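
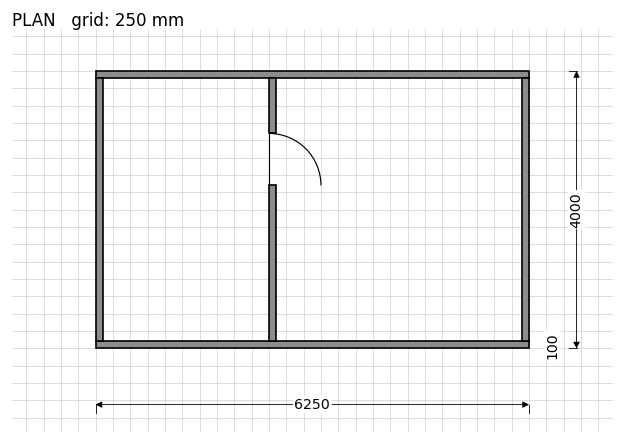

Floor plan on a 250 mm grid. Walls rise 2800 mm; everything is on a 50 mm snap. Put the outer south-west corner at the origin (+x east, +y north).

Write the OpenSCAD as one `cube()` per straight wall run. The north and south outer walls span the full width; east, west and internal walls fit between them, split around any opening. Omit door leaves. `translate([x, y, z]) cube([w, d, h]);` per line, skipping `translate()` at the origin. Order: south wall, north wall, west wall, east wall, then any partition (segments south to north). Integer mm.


cube([6250, 100, 2800]);
translate([0, 3900, 0]) cube([6250, 100, 2800]);
translate([0, 100, 0]) cube([100, 3800, 2800]);
translate([6150, 100, 0]) cube([100, 3800, 2800]);
translate([2500, 100, 0]) cube([100, 2250, 2800]);
translate([2500, 3100, 0]) cube([100, 800, 2800]);


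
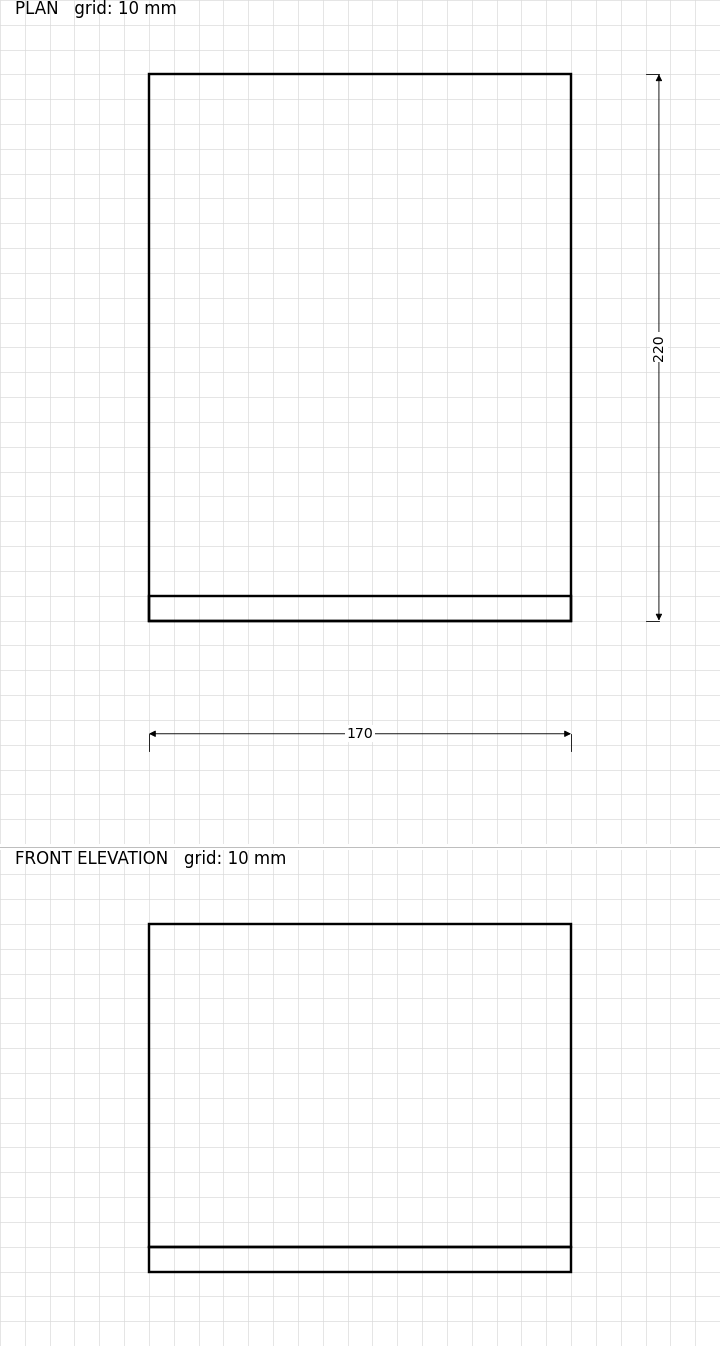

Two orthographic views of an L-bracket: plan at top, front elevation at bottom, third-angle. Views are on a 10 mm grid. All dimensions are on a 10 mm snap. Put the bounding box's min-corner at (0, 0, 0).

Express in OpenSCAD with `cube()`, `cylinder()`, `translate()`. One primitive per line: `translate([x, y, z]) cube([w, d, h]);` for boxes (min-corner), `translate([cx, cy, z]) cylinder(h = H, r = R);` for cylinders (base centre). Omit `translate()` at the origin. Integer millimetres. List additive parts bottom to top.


cube([170, 220, 10]);
translate([0, 0, 10]) cube([170, 10, 130]);


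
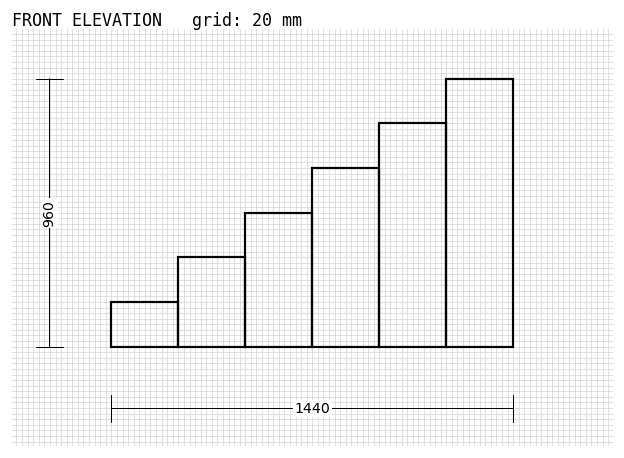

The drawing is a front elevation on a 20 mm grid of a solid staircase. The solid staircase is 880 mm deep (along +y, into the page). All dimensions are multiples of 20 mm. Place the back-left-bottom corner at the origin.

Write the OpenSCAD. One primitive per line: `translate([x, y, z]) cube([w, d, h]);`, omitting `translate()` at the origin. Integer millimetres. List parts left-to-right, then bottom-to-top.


cube([240, 880, 160]);
translate([240, 0, 0]) cube([240, 880, 320]);
translate([480, 0, 0]) cube([240, 880, 480]);
translate([720, 0, 0]) cube([240, 880, 640]);
translate([960, 0, 0]) cube([240, 880, 800]);
translate([1200, 0, 0]) cube([240, 880, 960]);


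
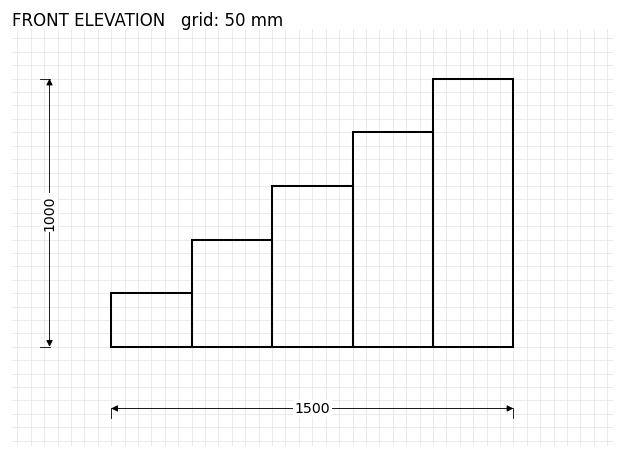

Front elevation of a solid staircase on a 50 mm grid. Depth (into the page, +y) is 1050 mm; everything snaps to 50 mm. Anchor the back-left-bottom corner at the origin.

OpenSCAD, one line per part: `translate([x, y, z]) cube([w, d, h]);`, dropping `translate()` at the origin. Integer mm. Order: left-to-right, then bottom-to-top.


cube([300, 1050, 200]);
translate([300, 0, 0]) cube([300, 1050, 400]);
translate([600, 0, 0]) cube([300, 1050, 600]);
translate([900, 0, 0]) cube([300, 1050, 800]);
translate([1200, 0, 0]) cube([300, 1050, 1000]);


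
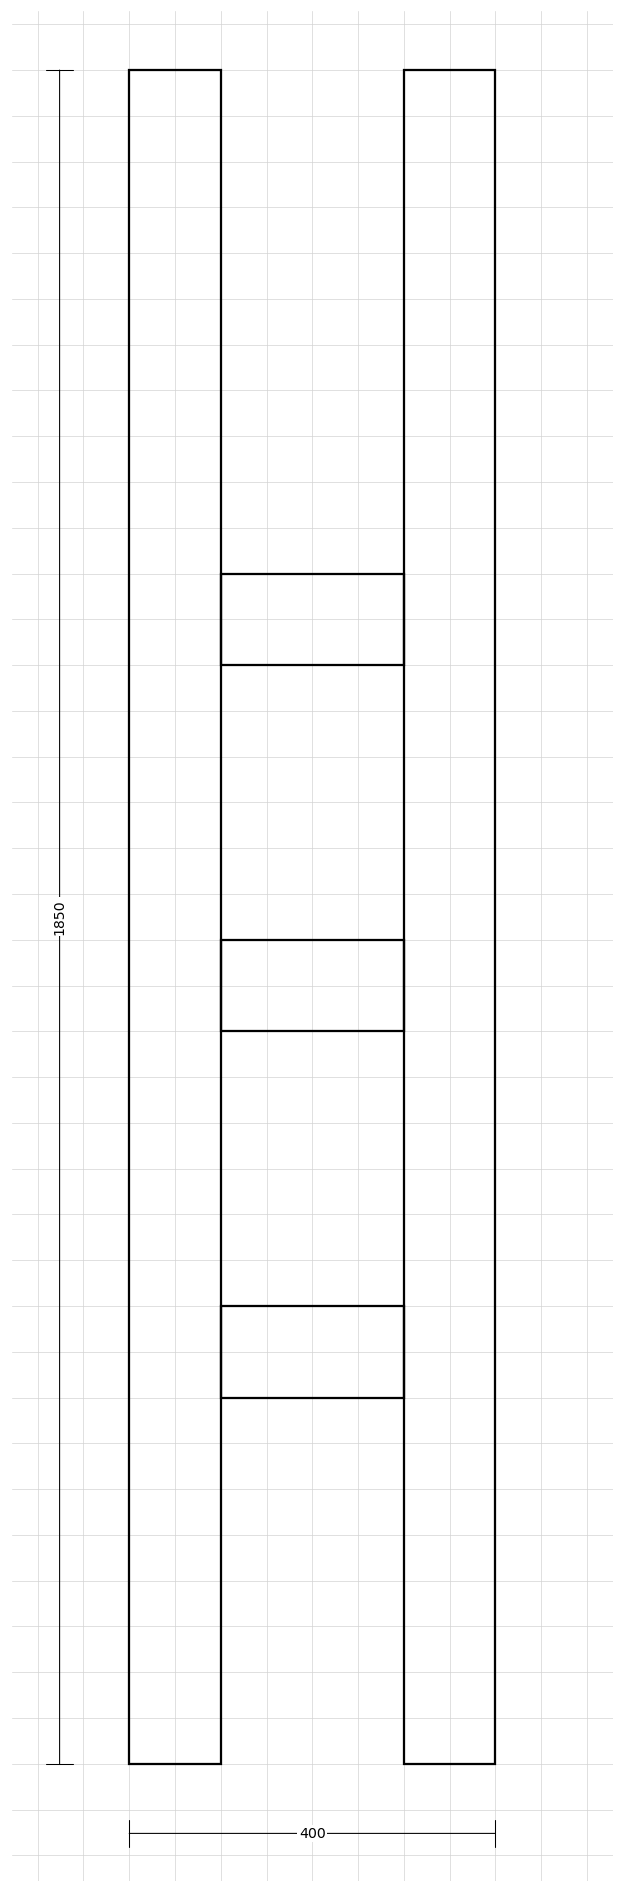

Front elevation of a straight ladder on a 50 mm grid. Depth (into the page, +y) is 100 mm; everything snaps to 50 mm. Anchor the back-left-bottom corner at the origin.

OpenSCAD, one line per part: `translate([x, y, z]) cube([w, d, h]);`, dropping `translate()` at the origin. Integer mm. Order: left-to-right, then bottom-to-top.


cube([100, 100, 1850]);
translate([100, 0, 400]) cube([200, 100, 100]);
translate([100, 0, 800]) cube([200, 100, 100]);
translate([100, 0, 1200]) cube([200, 100, 100]);
translate([300, 0, 0]) cube([100, 100, 1850]);


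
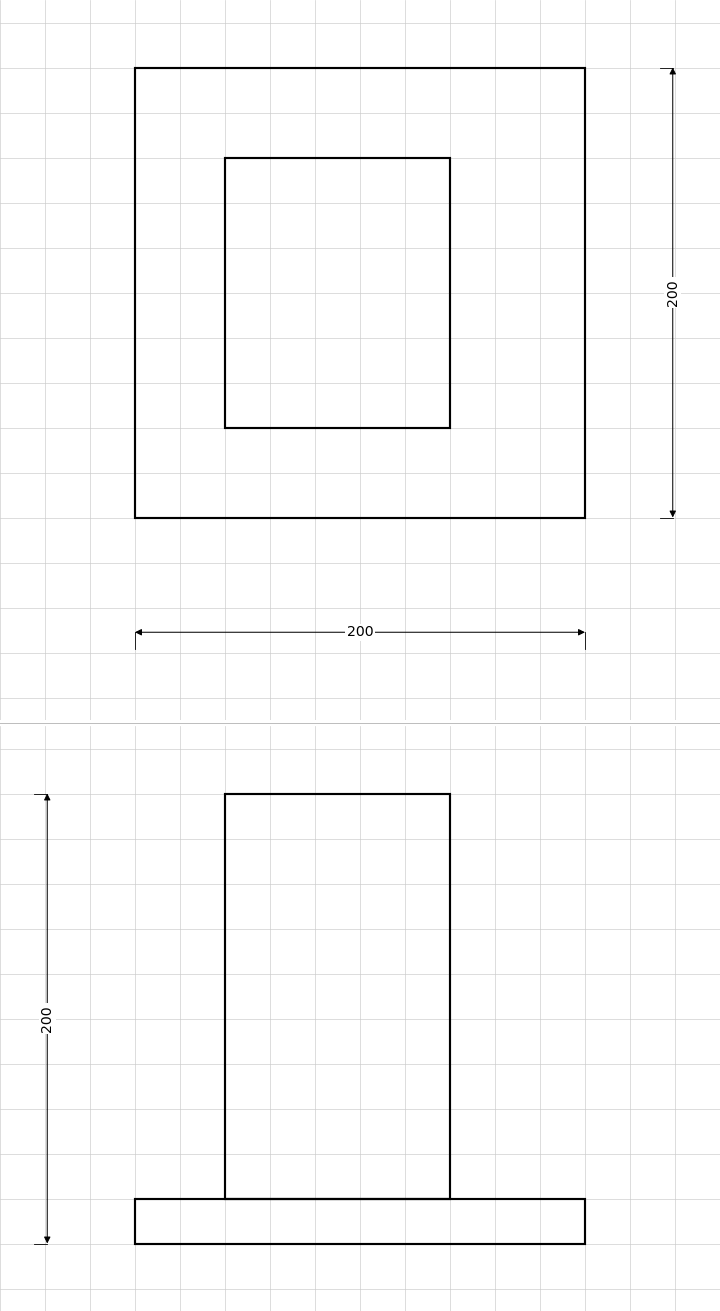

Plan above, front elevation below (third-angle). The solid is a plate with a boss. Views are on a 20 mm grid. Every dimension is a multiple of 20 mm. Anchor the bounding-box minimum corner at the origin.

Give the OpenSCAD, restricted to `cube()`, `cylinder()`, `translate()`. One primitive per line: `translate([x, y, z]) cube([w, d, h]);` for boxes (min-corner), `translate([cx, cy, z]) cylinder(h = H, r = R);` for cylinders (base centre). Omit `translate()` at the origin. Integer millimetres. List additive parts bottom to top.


cube([200, 200, 20]);
translate([40, 40, 20]) cube([100, 120, 180]);


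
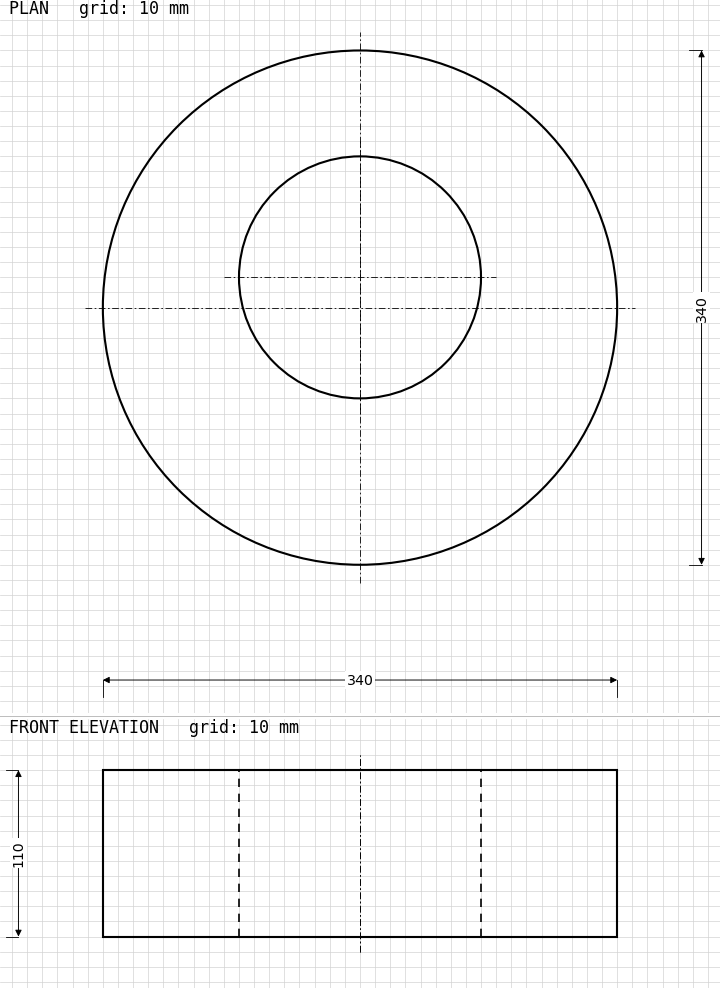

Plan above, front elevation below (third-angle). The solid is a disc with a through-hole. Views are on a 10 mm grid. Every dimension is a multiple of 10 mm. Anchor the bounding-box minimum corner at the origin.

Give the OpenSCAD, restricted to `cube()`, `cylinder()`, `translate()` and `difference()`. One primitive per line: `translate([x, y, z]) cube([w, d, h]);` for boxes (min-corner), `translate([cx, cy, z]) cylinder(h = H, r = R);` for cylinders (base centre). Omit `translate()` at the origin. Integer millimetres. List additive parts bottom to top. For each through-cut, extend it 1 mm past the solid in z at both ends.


difference() {
  translate([170, 170, 0]) cylinder(h = 110, r = 170);
  translate([170, 190, -1]) cylinder(h = 112, r = 80);
}


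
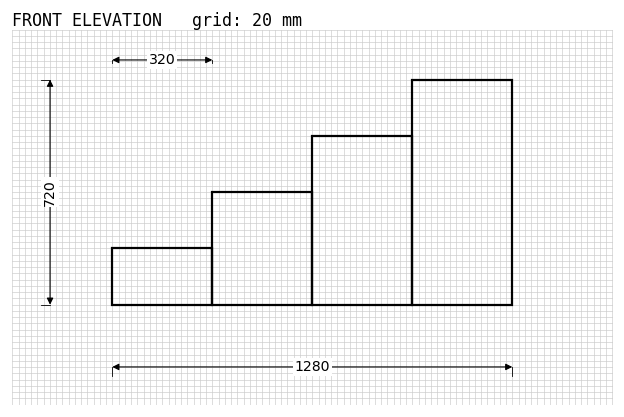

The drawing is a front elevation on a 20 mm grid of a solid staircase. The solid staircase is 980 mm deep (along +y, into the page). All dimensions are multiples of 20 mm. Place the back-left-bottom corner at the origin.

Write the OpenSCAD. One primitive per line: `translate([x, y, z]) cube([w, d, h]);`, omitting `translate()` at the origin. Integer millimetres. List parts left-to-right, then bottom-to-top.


cube([320, 980, 180]);
translate([320, 0, 0]) cube([320, 980, 360]);
translate([640, 0, 0]) cube([320, 980, 540]);
translate([960, 0, 0]) cube([320, 980, 720]);


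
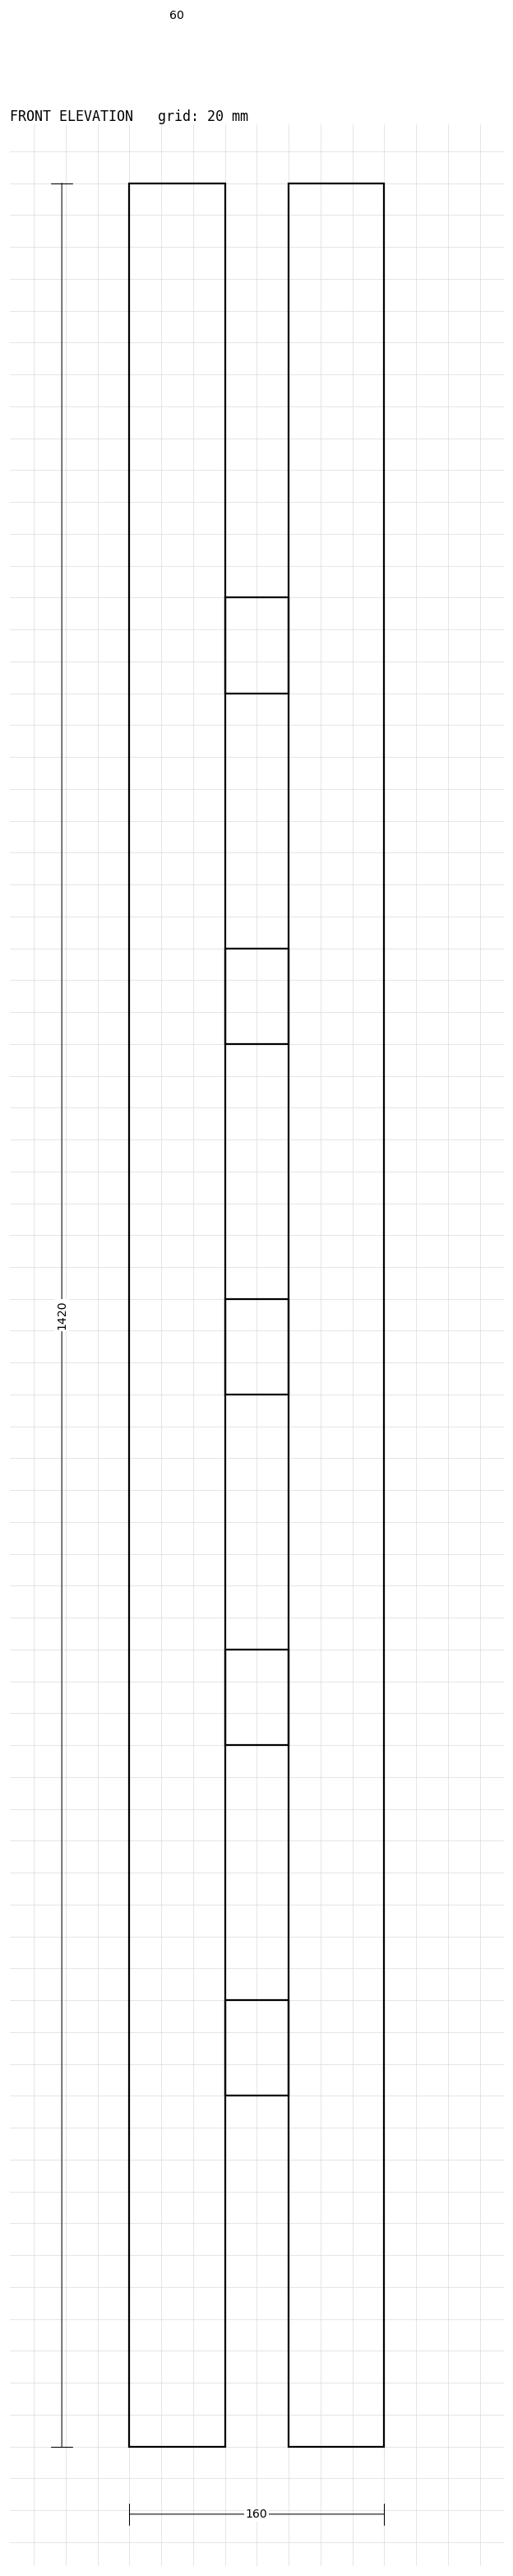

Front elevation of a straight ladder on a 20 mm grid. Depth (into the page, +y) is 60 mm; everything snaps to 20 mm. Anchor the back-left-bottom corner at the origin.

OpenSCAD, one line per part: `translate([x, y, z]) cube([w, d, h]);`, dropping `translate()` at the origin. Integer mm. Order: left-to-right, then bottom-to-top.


cube([60, 60, 1420]);
translate([60, 0, 220]) cube([40, 60, 60]);
translate([60, 0, 440]) cube([40, 60, 60]);
translate([60, 0, 660]) cube([40, 60, 60]);
translate([60, 0, 880]) cube([40, 60, 60]);
translate([60, 0, 1100]) cube([40, 60, 60]);
translate([100, 0, 0]) cube([60, 60, 1420]);


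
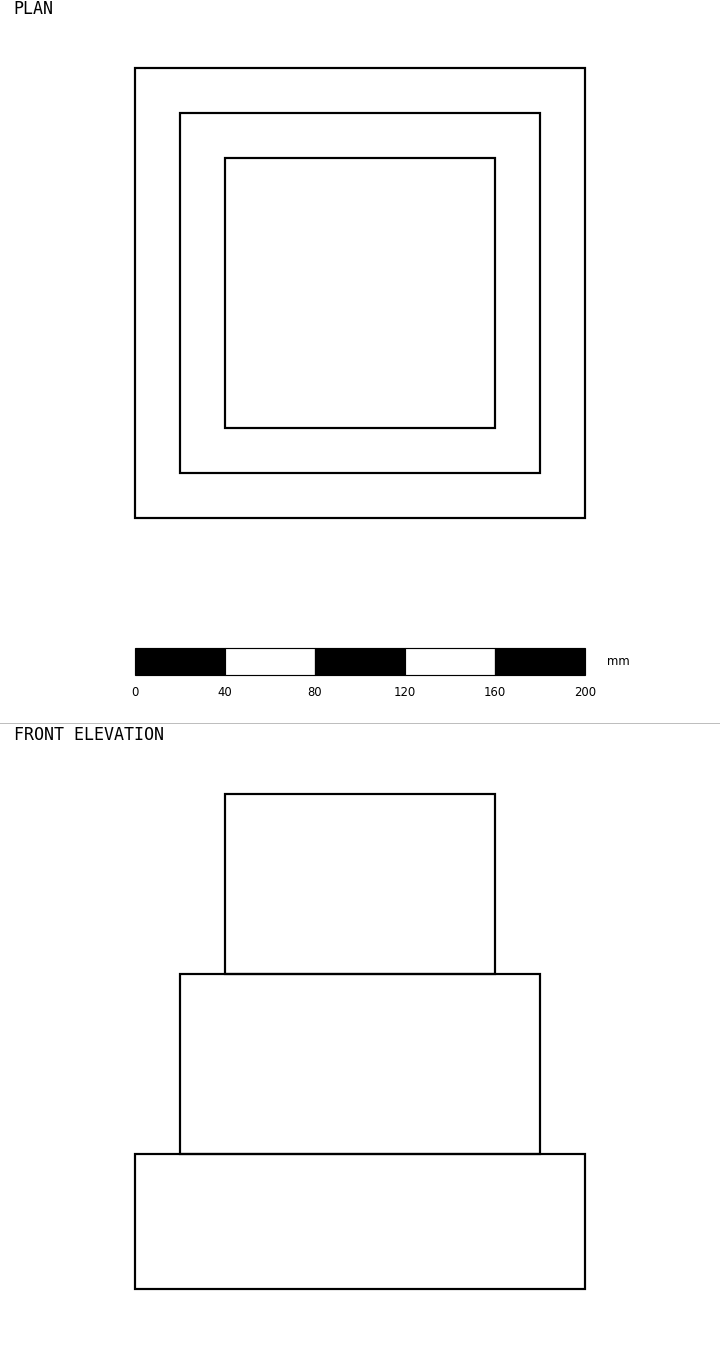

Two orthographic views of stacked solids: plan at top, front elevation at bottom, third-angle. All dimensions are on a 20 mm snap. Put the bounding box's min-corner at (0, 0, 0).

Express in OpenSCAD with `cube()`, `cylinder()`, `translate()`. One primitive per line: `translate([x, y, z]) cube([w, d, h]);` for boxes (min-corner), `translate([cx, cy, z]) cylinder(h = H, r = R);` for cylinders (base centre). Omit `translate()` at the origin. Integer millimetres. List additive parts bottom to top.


cube([200, 200, 60]);
translate([20, 20, 60]) cube([160, 160, 80]);
translate([40, 40, 140]) cube([120, 120, 80]);


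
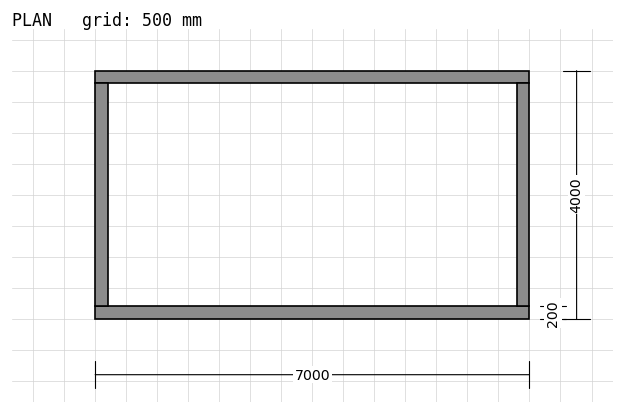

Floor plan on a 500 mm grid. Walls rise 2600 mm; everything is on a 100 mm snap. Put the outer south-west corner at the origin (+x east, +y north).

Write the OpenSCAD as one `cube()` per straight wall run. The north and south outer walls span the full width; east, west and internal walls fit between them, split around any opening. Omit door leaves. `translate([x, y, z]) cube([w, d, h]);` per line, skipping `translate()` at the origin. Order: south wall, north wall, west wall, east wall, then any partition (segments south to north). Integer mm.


cube([7000, 200, 2600]);
translate([0, 3800, 0]) cube([7000, 200, 2600]);
translate([0, 200, 0]) cube([200, 3600, 2600]);
translate([6800, 200, 0]) cube([200, 3600, 2600]);


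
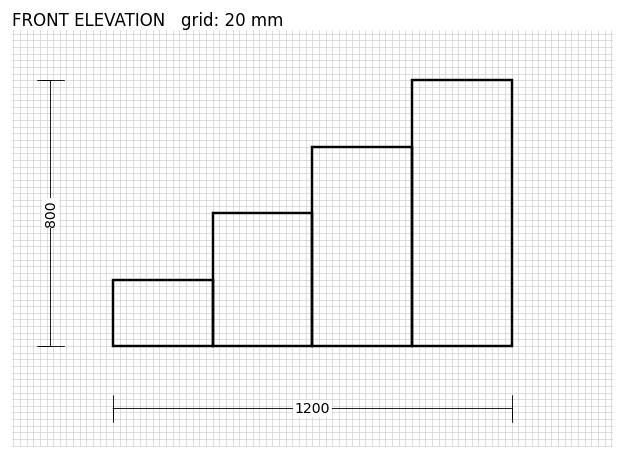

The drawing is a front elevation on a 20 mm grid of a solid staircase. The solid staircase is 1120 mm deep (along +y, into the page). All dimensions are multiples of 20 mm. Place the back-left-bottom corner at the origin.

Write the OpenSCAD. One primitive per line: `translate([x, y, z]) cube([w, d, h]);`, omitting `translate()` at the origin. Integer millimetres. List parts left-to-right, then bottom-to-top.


cube([300, 1120, 200]);
translate([300, 0, 0]) cube([300, 1120, 400]);
translate([600, 0, 0]) cube([300, 1120, 600]);
translate([900, 0, 0]) cube([300, 1120, 800]);


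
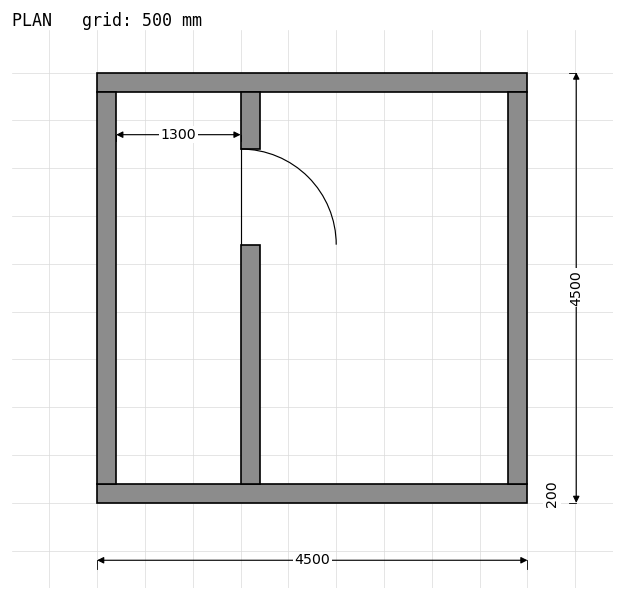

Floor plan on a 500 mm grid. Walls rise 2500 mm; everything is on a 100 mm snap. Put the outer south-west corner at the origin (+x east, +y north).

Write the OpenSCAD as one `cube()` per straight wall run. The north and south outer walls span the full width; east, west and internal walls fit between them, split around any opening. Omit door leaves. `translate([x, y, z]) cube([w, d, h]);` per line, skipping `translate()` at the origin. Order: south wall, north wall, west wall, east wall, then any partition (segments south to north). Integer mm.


cube([4500, 200, 2500]);
translate([0, 4300, 0]) cube([4500, 200, 2500]);
translate([0, 200, 0]) cube([200, 4100, 2500]);
translate([4300, 200, 0]) cube([200, 4100, 2500]);
translate([1500, 200, 0]) cube([200, 2500, 2500]);
translate([1500, 3700, 0]) cube([200, 600, 2500]);


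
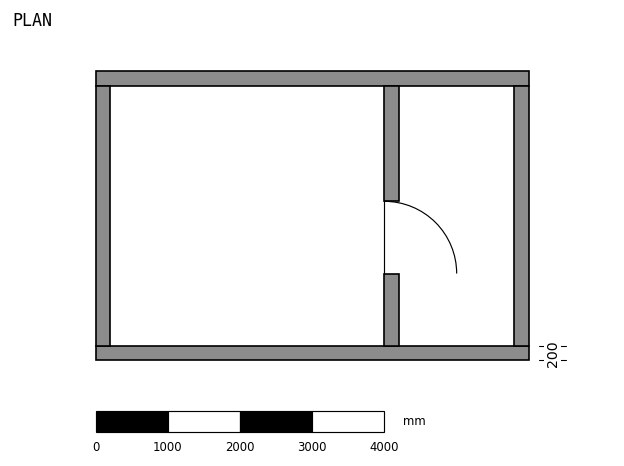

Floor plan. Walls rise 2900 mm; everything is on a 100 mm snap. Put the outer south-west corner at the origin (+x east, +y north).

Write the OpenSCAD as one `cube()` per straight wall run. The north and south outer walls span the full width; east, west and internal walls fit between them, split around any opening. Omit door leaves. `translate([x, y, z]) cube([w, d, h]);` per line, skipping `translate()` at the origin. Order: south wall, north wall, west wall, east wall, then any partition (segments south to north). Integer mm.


cube([6000, 200, 2900]);
translate([0, 3800, 0]) cube([6000, 200, 2900]);
translate([0, 200, 0]) cube([200, 3600, 2900]);
translate([5800, 200, 0]) cube([200, 3600, 2900]);
translate([4000, 200, 0]) cube([200, 1000, 2900]);
translate([4000, 2200, 0]) cube([200, 1600, 2900]);


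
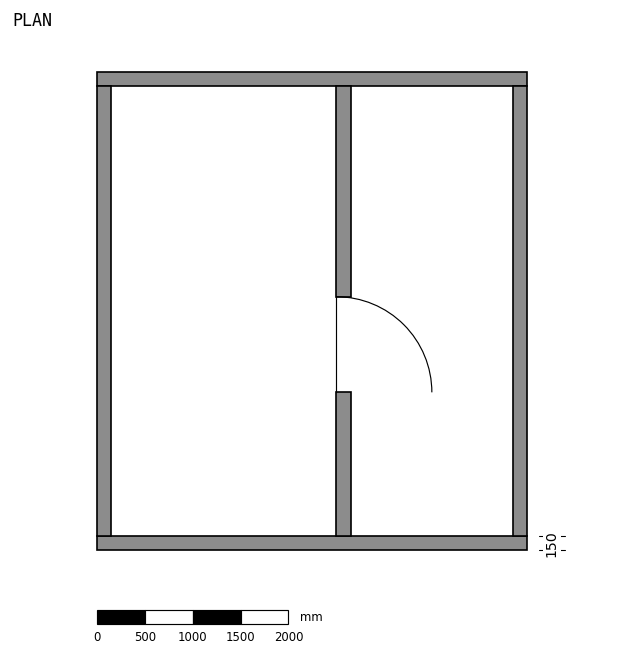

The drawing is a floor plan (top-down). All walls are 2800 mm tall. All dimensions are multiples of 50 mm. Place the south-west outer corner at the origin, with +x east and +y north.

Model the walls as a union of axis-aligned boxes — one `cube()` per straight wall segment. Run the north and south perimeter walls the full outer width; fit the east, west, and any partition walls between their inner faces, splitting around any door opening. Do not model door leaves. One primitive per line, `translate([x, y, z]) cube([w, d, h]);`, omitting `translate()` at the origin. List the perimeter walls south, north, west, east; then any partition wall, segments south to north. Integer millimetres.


cube([4500, 150, 2800]);
translate([0, 4850, 0]) cube([4500, 150, 2800]);
translate([0, 150, 0]) cube([150, 4700, 2800]);
translate([4350, 150, 0]) cube([150, 4700, 2800]);
translate([2500, 150, 0]) cube([150, 1500, 2800]);
translate([2500, 2650, 0]) cube([150, 2200, 2800]);


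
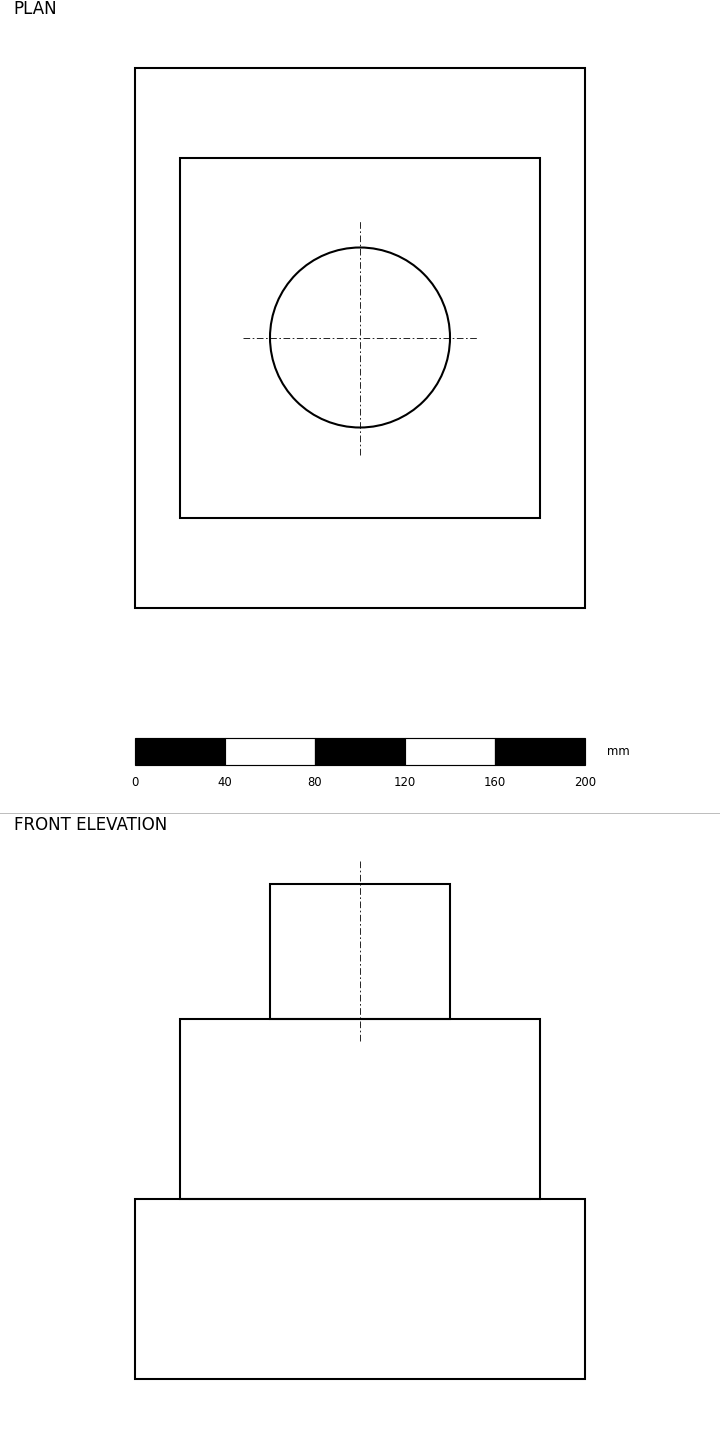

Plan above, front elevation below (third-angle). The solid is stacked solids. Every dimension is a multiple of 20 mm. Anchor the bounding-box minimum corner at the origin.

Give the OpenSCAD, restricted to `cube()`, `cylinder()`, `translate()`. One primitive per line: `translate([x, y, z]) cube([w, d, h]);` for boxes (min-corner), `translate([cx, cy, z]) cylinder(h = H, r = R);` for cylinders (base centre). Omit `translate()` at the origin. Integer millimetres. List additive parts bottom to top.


cube([200, 240, 80]);
translate([20, 40, 80]) cube([160, 160, 80]);
translate([100, 120, 160]) cylinder(h = 60, r = 40);


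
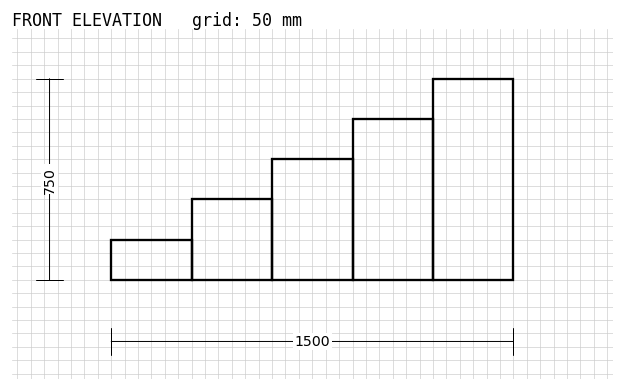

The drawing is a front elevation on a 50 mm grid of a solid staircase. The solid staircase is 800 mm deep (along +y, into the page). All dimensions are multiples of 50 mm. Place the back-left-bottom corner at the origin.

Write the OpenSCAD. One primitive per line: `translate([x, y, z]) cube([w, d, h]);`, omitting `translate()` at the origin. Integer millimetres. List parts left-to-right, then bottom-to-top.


cube([300, 800, 150]);
translate([300, 0, 0]) cube([300, 800, 300]);
translate([600, 0, 0]) cube([300, 800, 450]);
translate([900, 0, 0]) cube([300, 800, 600]);
translate([1200, 0, 0]) cube([300, 800, 750]);


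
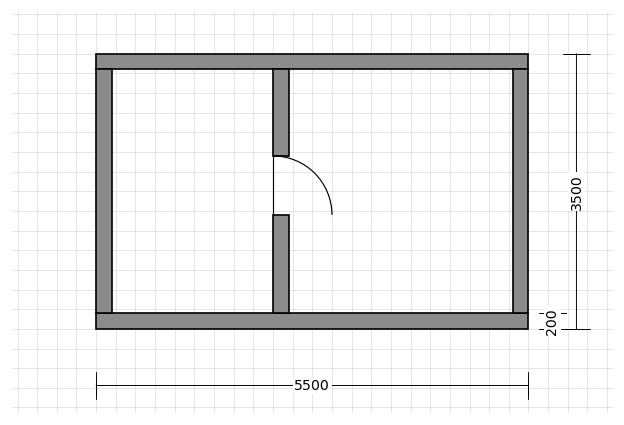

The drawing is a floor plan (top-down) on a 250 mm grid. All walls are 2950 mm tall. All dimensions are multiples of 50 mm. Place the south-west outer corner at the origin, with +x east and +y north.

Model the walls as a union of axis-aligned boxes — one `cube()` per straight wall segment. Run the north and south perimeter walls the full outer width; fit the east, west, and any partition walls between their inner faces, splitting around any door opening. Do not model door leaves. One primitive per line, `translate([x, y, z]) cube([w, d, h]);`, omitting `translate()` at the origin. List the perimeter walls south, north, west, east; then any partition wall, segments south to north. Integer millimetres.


cube([5500, 200, 2950]);
translate([0, 3300, 0]) cube([5500, 200, 2950]);
translate([0, 200, 0]) cube([200, 3100, 2950]);
translate([5300, 200, 0]) cube([200, 3100, 2950]);
translate([2250, 200, 0]) cube([200, 1250, 2950]);
translate([2250, 2200, 0]) cube([200, 1100, 2950]);


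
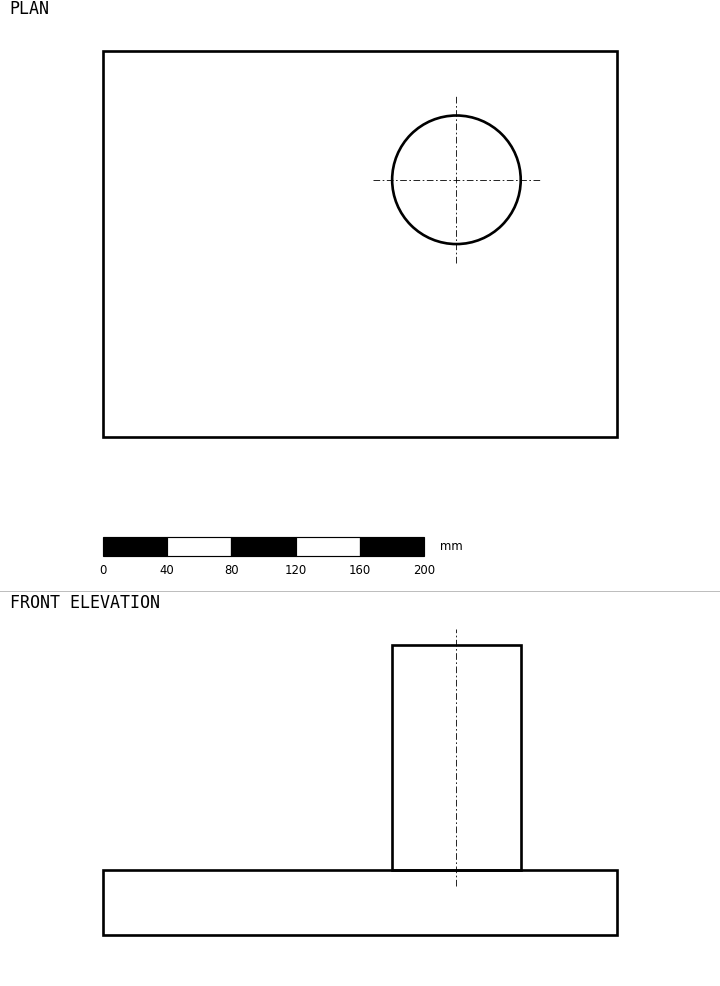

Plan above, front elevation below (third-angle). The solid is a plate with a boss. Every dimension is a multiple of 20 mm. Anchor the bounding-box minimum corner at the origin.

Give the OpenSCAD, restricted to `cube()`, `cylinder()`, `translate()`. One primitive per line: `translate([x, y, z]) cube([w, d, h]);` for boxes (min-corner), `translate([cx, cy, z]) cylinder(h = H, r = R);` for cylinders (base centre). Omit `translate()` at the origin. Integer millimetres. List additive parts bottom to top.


cube([320, 240, 40]);
translate([220, 160, 40]) cylinder(h = 140, r = 40);


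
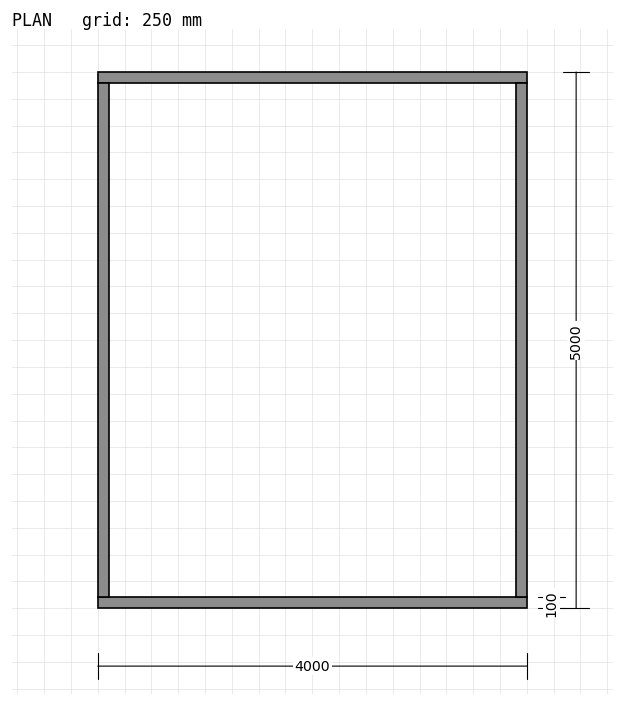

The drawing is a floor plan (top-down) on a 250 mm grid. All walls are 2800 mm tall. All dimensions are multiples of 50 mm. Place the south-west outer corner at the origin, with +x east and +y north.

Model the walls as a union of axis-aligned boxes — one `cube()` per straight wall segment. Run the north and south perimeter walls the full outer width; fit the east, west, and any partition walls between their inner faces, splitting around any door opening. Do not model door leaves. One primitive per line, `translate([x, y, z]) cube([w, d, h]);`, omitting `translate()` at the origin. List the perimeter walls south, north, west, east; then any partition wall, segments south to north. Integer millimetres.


cube([4000, 100, 2800]);
translate([0, 4900, 0]) cube([4000, 100, 2800]);
translate([0, 100, 0]) cube([100, 4800, 2800]);
translate([3900, 100, 0]) cube([100, 4800, 2800]);


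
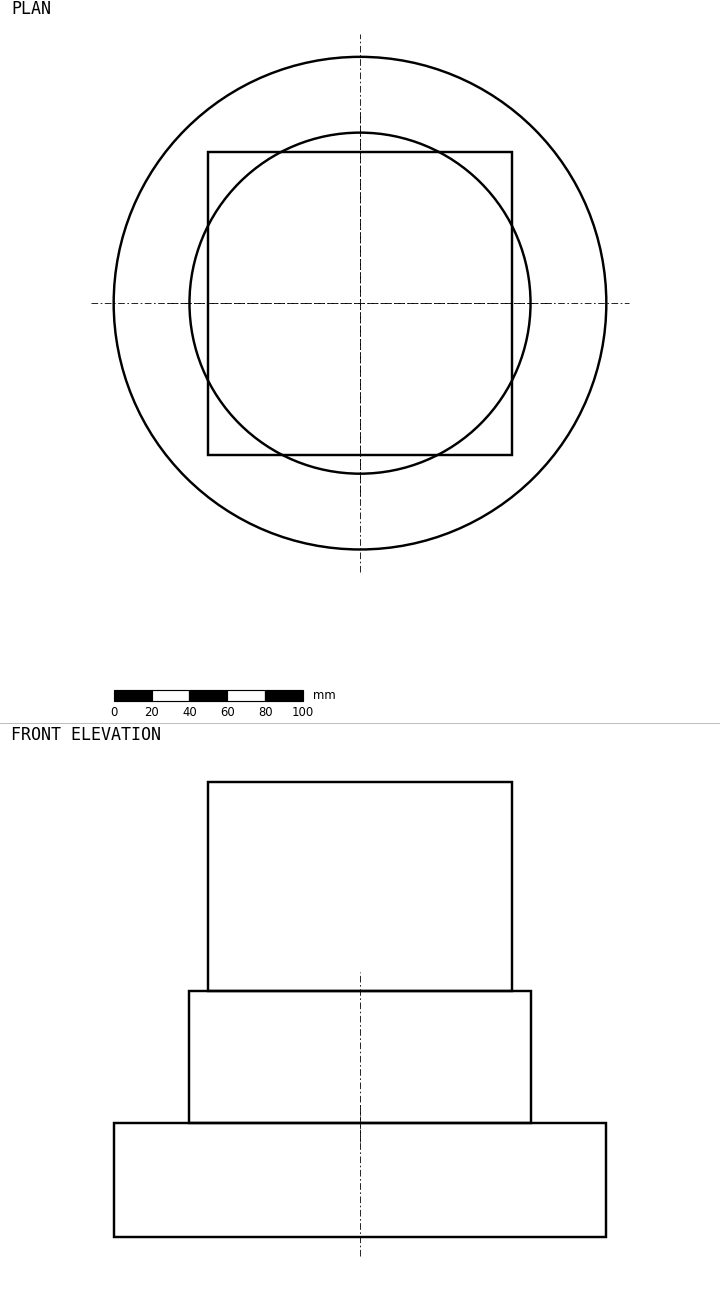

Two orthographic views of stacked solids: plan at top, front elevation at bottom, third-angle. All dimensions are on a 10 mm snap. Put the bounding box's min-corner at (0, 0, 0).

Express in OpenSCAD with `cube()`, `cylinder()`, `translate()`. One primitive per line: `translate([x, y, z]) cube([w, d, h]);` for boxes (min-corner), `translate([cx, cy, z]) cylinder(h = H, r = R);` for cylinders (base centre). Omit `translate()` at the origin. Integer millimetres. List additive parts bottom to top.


translate([130, 130, 0]) cylinder(h = 60, r = 130);
translate([130, 130, 60]) cylinder(h = 70, r = 90);
translate([50, 50, 130]) cube([160, 160, 110]);


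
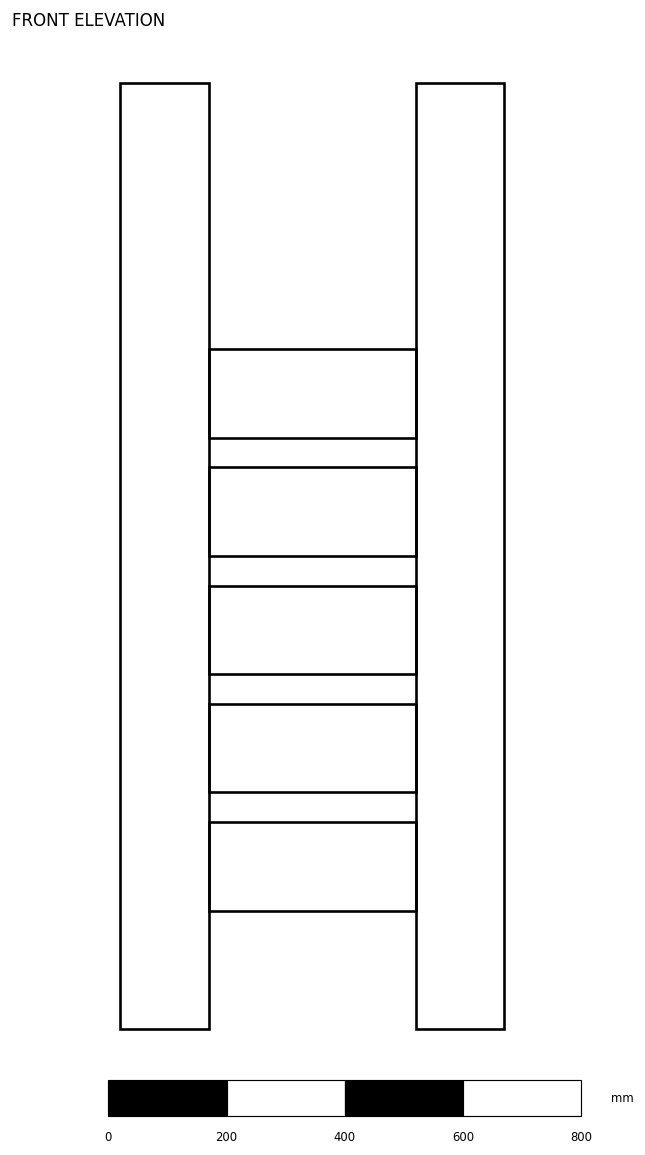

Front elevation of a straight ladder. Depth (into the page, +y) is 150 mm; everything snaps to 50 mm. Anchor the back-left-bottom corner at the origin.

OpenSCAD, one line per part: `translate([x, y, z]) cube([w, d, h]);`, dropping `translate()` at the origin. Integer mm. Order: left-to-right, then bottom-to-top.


cube([150, 150, 1600]);
translate([150, 0, 200]) cube([350, 150, 150]);
translate([150, 0, 400]) cube([350, 150, 150]);
translate([150, 0, 600]) cube([350, 150, 150]);
translate([150, 0, 800]) cube([350, 150, 150]);
translate([150, 0, 1000]) cube([350, 150, 150]);
translate([500, 0, 0]) cube([150, 150, 1600]);


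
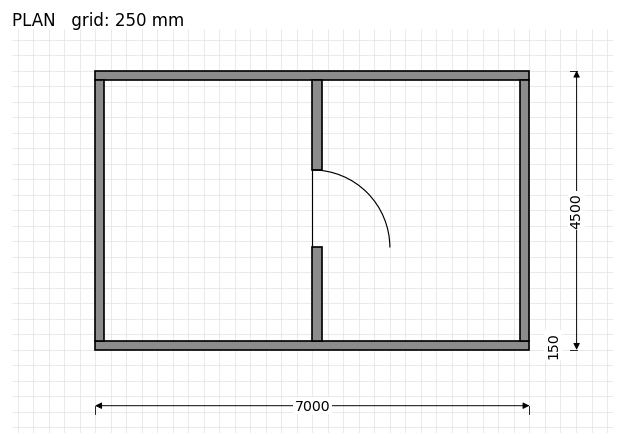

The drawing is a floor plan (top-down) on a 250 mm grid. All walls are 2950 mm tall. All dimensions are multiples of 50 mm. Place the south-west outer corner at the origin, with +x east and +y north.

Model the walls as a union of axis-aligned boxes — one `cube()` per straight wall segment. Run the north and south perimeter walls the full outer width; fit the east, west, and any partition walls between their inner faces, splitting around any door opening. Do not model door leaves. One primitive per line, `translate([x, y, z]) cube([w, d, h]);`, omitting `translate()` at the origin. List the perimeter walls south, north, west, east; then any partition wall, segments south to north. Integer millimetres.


cube([7000, 150, 2950]);
translate([0, 4350, 0]) cube([7000, 150, 2950]);
translate([0, 150, 0]) cube([150, 4200, 2950]);
translate([6850, 150, 0]) cube([150, 4200, 2950]);
translate([3500, 150, 0]) cube([150, 1500, 2950]);
translate([3500, 2900, 0]) cube([150, 1450, 2950]);


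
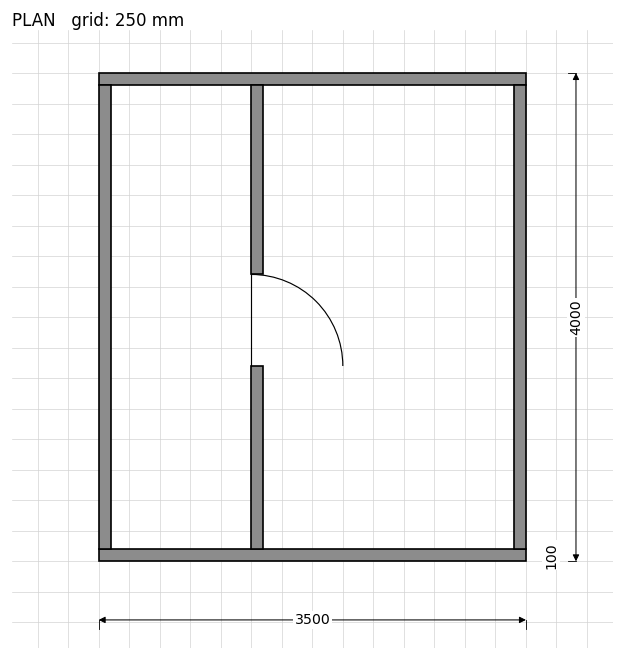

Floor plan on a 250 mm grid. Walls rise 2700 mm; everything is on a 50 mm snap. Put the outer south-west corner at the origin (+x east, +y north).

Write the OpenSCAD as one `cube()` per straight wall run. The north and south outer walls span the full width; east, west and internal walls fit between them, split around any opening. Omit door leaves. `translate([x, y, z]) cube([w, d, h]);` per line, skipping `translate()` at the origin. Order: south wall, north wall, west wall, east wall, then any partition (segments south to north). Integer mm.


cube([3500, 100, 2700]);
translate([0, 3900, 0]) cube([3500, 100, 2700]);
translate([0, 100, 0]) cube([100, 3800, 2700]);
translate([3400, 100, 0]) cube([100, 3800, 2700]);
translate([1250, 100, 0]) cube([100, 1500, 2700]);
translate([1250, 2350, 0]) cube([100, 1550, 2700]);


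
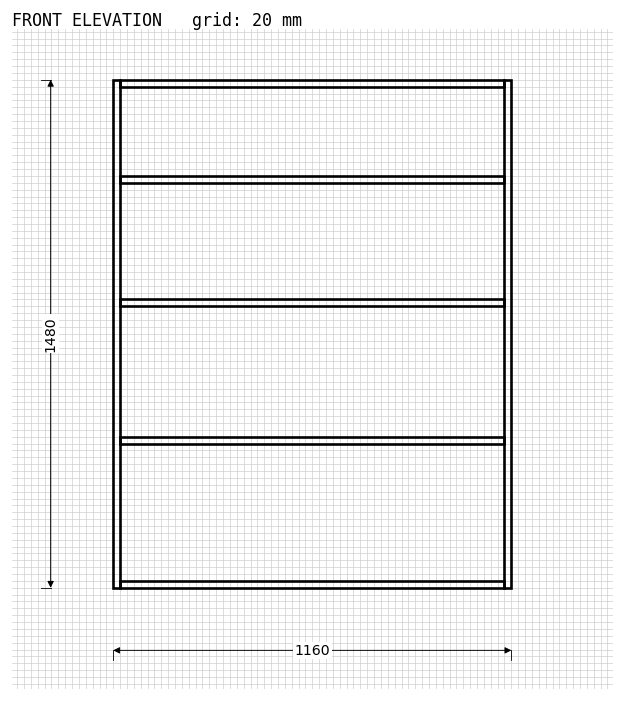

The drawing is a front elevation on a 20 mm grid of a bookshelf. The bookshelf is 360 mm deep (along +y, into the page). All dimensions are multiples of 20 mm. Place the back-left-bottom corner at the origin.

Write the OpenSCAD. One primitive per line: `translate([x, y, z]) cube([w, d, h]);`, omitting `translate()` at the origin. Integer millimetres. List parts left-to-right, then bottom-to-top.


cube([20, 360, 1480]);
translate([20, 0, 0]) cube([1120, 360, 20]);
translate([20, 0, 420]) cube([1120, 360, 20]);
translate([20, 0, 820]) cube([1120, 360, 20]);
translate([20, 0, 1180]) cube([1120, 360, 20]);
translate([20, 0, 1460]) cube([1120, 360, 20]);
translate([1140, 0, 0]) cube([20, 360, 1480]);


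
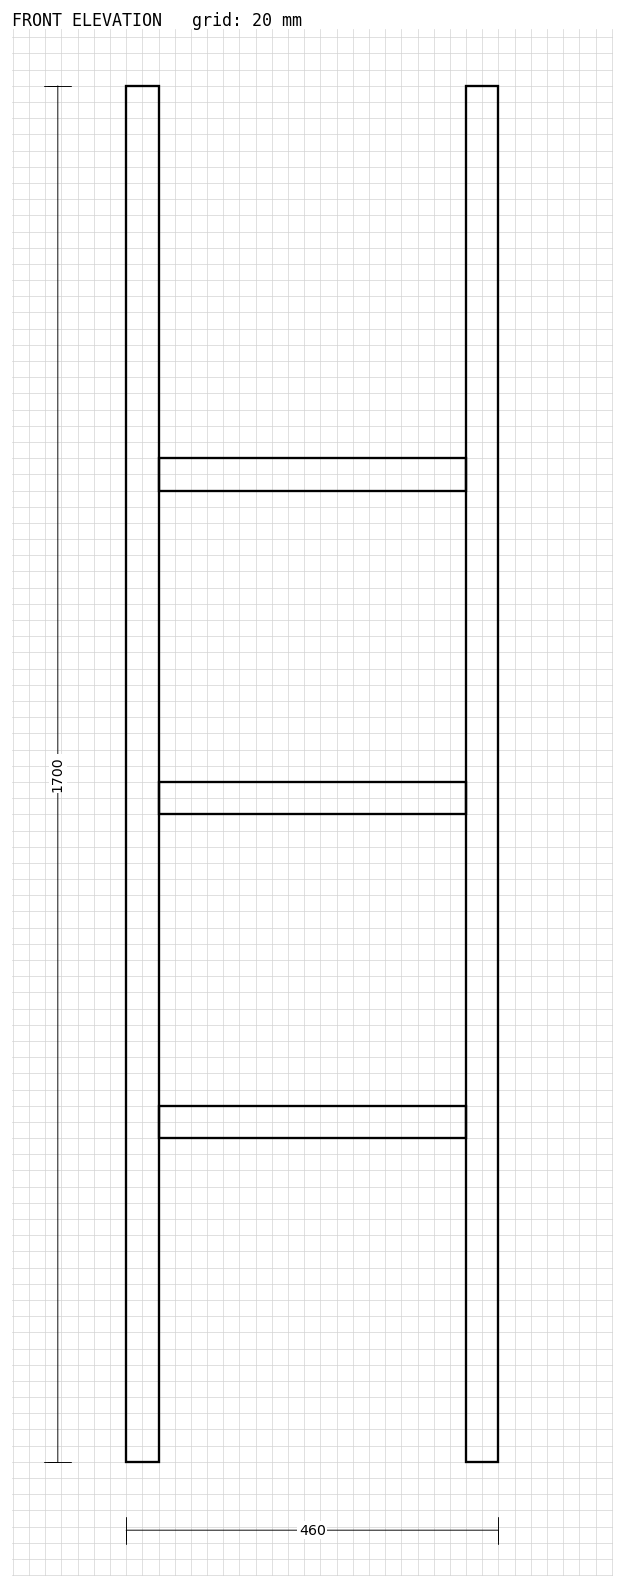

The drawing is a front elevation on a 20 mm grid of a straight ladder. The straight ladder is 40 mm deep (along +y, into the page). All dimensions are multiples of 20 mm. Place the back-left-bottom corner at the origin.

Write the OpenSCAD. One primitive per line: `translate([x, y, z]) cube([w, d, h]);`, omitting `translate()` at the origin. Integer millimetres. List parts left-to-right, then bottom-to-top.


cube([40, 40, 1700]);
translate([40, 0, 400]) cube([380, 40, 40]);
translate([40, 0, 800]) cube([380, 40, 40]);
translate([40, 0, 1200]) cube([380, 40, 40]);
translate([420, 0, 0]) cube([40, 40, 1700]);


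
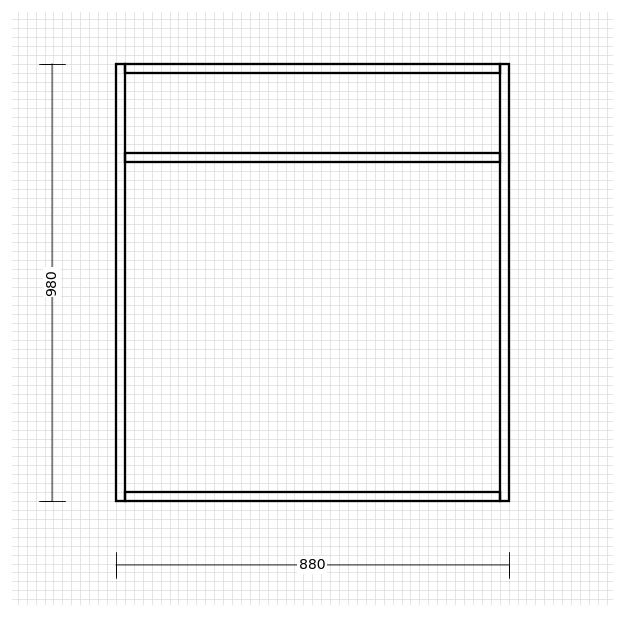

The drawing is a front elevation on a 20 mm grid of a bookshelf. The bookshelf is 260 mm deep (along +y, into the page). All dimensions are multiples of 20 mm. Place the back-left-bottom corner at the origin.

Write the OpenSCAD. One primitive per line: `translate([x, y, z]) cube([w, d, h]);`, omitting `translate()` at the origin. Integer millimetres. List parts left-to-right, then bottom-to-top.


cube([20, 260, 980]);
translate([20, 0, 0]) cube([840, 260, 20]);
translate([20, 0, 760]) cube([840, 260, 20]);
translate([20, 0, 960]) cube([840, 260, 20]);
translate([860, 0, 0]) cube([20, 260, 980]);


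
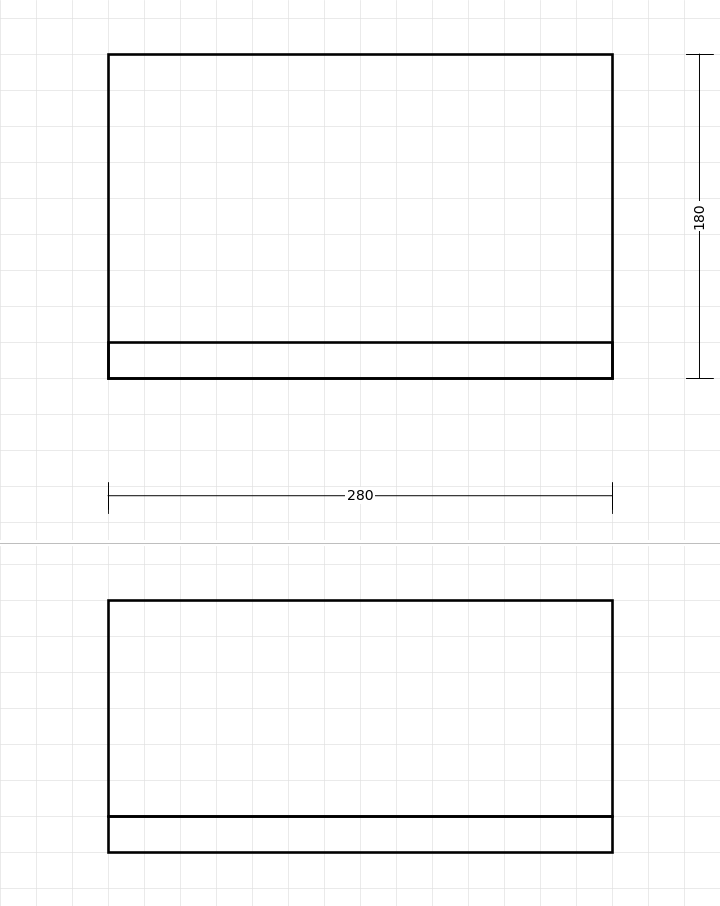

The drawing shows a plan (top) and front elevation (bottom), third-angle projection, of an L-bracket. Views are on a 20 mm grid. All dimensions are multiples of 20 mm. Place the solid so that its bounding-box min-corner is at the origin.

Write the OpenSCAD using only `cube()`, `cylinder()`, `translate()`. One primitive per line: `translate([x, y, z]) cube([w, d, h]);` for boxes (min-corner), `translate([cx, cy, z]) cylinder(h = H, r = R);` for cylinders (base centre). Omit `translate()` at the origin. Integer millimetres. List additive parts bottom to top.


cube([280, 180, 20]);
translate([0, 0, 20]) cube([280, 20, 120]);


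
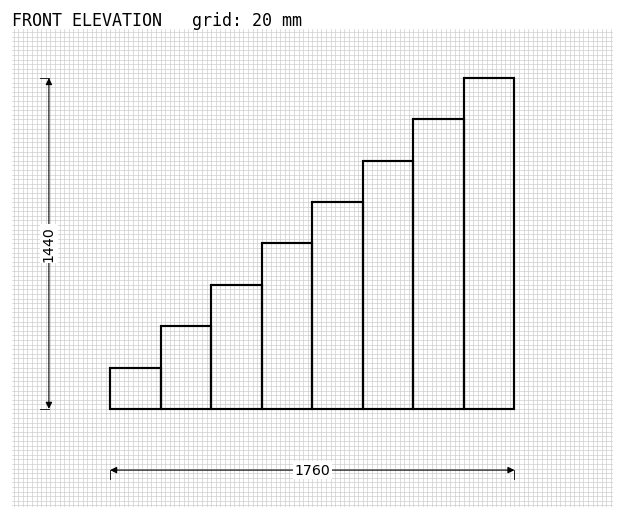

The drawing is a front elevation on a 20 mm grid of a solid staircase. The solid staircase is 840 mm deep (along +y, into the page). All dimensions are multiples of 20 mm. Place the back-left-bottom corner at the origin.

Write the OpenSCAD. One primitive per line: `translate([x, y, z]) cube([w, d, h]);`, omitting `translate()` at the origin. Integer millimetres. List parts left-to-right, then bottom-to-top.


cube([220, 840, 180]);
translate([220, 0, 0]) cube([220, 840, 360]);
translate([440, 0, 0]) cube([220, 840, 540]);
translate([660, 0, 0]) cube([220, 840, 720]);
translate([880, 0, 0]) cube([220, 840, 900]);
translate([1100, 0, 0]) cube([220, 840, 1080]);
translate([1320, 0, 0]) cube([220, 840, 1260]);
translate([1540, 0, 0]) cube([220, 840, 1440]);


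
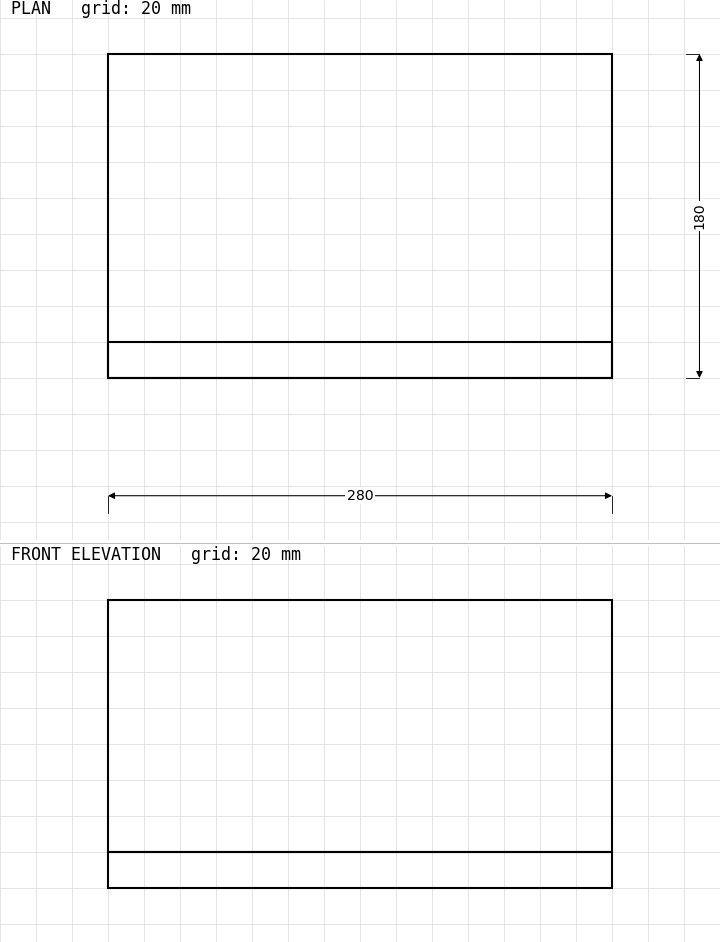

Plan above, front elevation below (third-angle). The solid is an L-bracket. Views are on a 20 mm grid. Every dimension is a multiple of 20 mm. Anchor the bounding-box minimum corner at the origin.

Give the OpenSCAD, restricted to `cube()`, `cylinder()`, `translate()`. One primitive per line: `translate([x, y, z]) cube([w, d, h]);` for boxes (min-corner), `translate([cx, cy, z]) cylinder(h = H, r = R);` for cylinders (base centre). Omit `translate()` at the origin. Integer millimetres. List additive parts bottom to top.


cube([280, 180, 20]);
translate([0, 0, 20]) cube([280, 20, 140]);


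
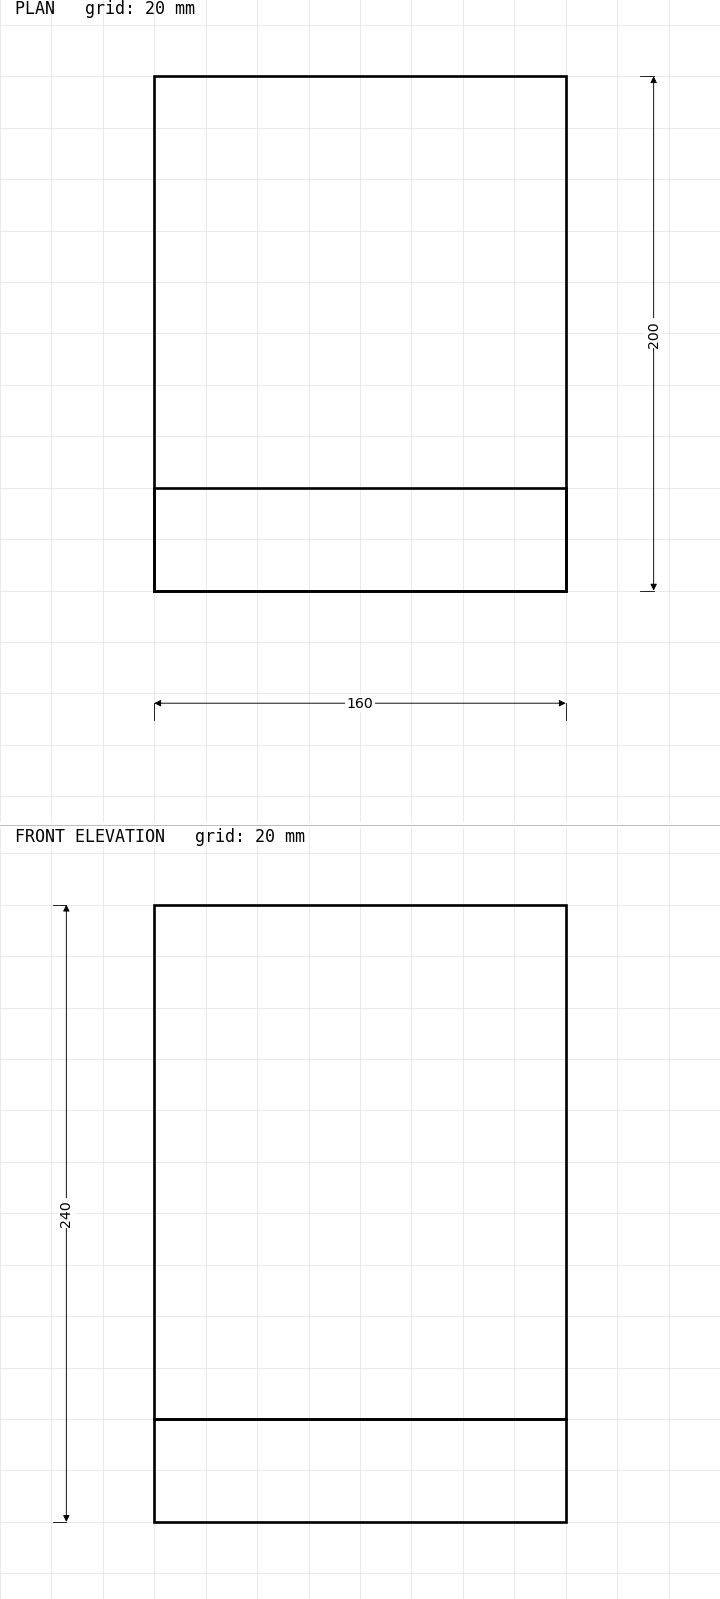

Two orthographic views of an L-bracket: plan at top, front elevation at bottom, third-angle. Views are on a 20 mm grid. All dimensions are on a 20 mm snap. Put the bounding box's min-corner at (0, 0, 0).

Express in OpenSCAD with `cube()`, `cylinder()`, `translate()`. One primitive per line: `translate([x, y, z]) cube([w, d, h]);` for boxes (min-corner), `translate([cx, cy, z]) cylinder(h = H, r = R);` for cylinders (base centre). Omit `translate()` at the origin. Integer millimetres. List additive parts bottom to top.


cube([160, 200, 40]);
translate([0, 0, 40]) cube([160, 40, 200]);


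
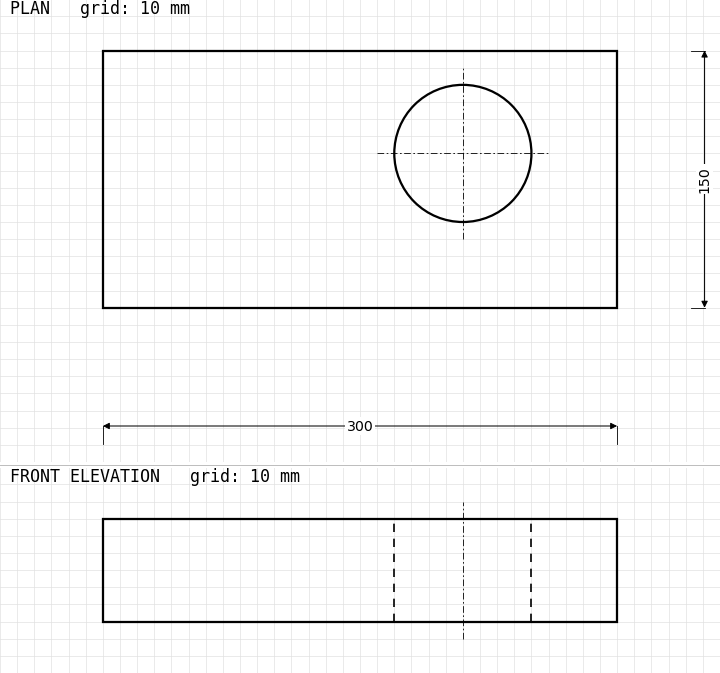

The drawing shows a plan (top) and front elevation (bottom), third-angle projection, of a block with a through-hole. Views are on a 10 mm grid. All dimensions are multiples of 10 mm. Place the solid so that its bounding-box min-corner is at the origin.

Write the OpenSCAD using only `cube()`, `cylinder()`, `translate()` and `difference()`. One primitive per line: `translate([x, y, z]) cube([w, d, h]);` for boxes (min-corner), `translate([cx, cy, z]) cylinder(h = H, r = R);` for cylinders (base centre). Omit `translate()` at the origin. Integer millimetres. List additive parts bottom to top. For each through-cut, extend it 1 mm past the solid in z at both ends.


difference() {
  cube([300, 150, 60]);
  translate([210, 90, -1]) cylinder(h = 62, r = 40);
}


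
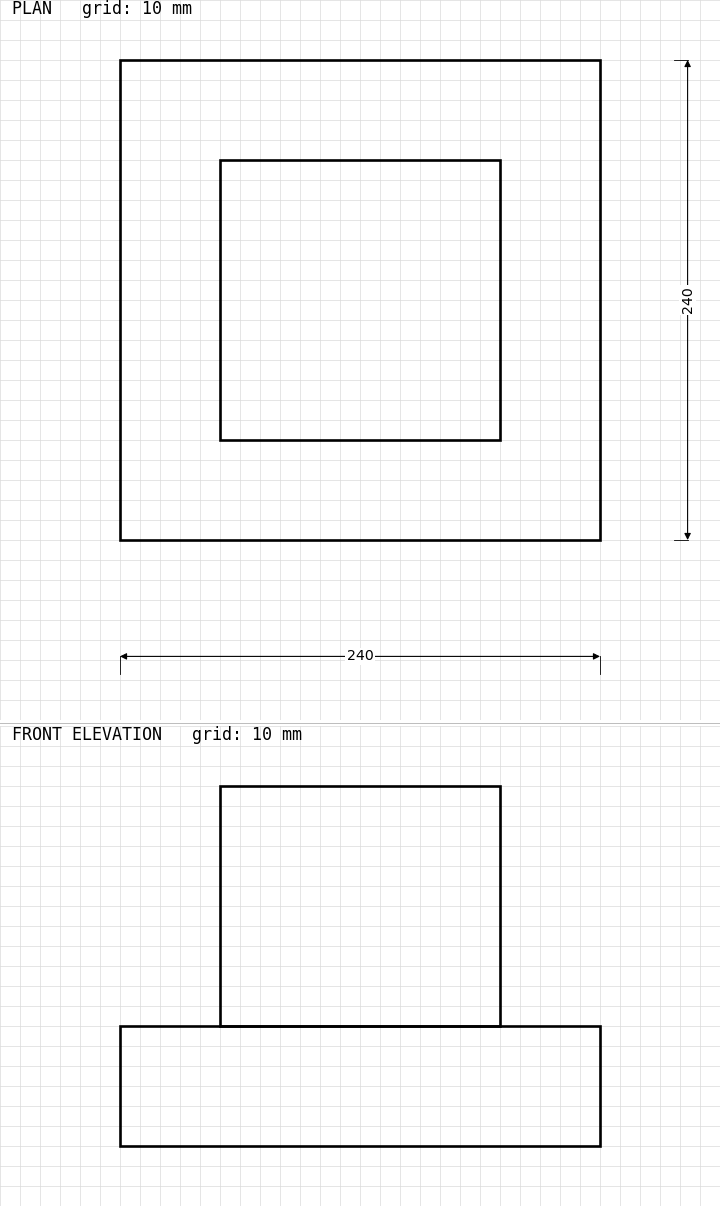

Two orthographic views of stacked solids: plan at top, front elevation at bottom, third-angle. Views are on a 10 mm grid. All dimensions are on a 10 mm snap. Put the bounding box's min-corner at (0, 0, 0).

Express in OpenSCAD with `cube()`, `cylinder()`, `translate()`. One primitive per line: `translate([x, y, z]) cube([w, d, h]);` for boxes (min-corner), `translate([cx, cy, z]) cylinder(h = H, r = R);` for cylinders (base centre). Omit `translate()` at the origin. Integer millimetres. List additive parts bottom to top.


cube([240, 240, 60]);
translate([50, 50, 60]) cube([140, 140, 120]);


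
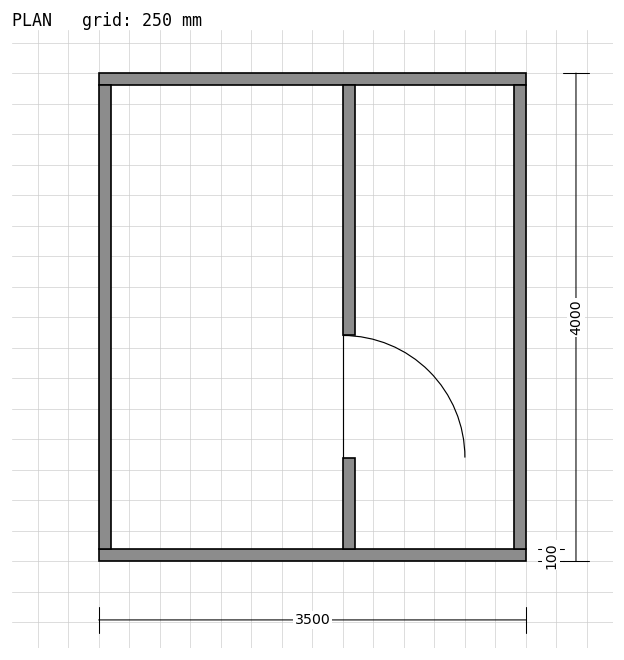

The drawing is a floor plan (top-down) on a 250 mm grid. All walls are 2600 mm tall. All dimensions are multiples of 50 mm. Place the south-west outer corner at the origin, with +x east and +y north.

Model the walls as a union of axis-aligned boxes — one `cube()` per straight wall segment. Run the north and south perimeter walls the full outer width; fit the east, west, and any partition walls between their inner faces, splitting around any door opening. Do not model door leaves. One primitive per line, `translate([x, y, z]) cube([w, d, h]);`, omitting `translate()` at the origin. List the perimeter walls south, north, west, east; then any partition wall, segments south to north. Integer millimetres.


cube([3500, 100, 2600]);
translate([0, 3900, 0]) cube([3500, 100, 2600]);
translate([0, 100, 0]) cube([100, 3800, 2600]);
translate([3400, 100, 0]) cube([100, 3800, 2600]);
translate([2000, 100, 0]) cube([100, 750, 2600]);
translate([2000, 1850, 0]) cube([100, 2050, 2600]);


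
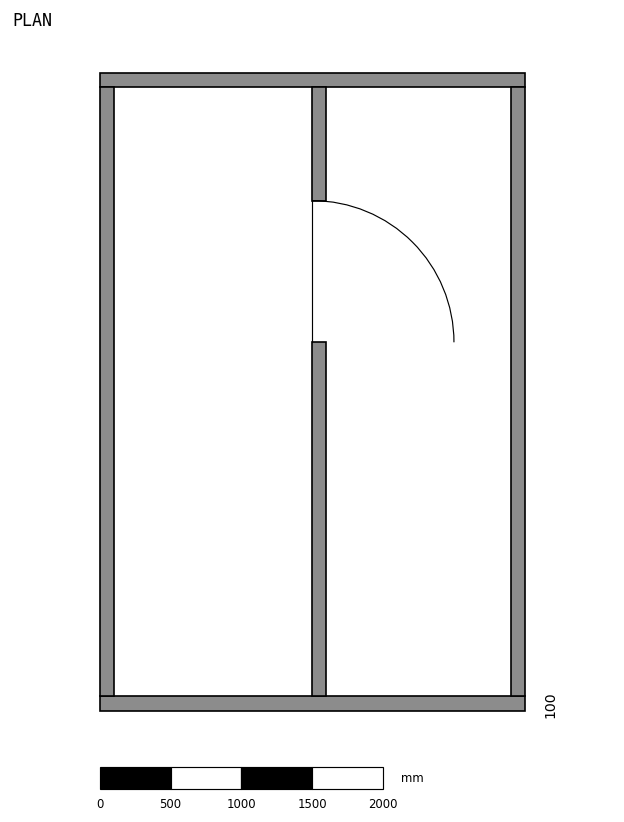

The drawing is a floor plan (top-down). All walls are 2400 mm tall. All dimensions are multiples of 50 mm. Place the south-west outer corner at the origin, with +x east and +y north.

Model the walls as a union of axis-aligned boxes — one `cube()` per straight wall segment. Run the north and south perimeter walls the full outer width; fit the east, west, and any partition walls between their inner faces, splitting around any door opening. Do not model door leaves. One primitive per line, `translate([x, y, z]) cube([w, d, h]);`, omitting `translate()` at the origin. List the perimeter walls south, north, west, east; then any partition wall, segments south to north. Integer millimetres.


cube([3000, 100, 2400]);
translate([0, 4400, 0]) cube([3000, 100, 2400]);
translate([0, 100, 0]) cube([100, 4300, 2400]);
translate([2900, 100, 0]) cube([100, 4300, 2400]);
translate([1500, 100, 0]) cube([100, 2500, 2400]);
translate([1500, 3600, 0]) cube([100, 800, 2400]);


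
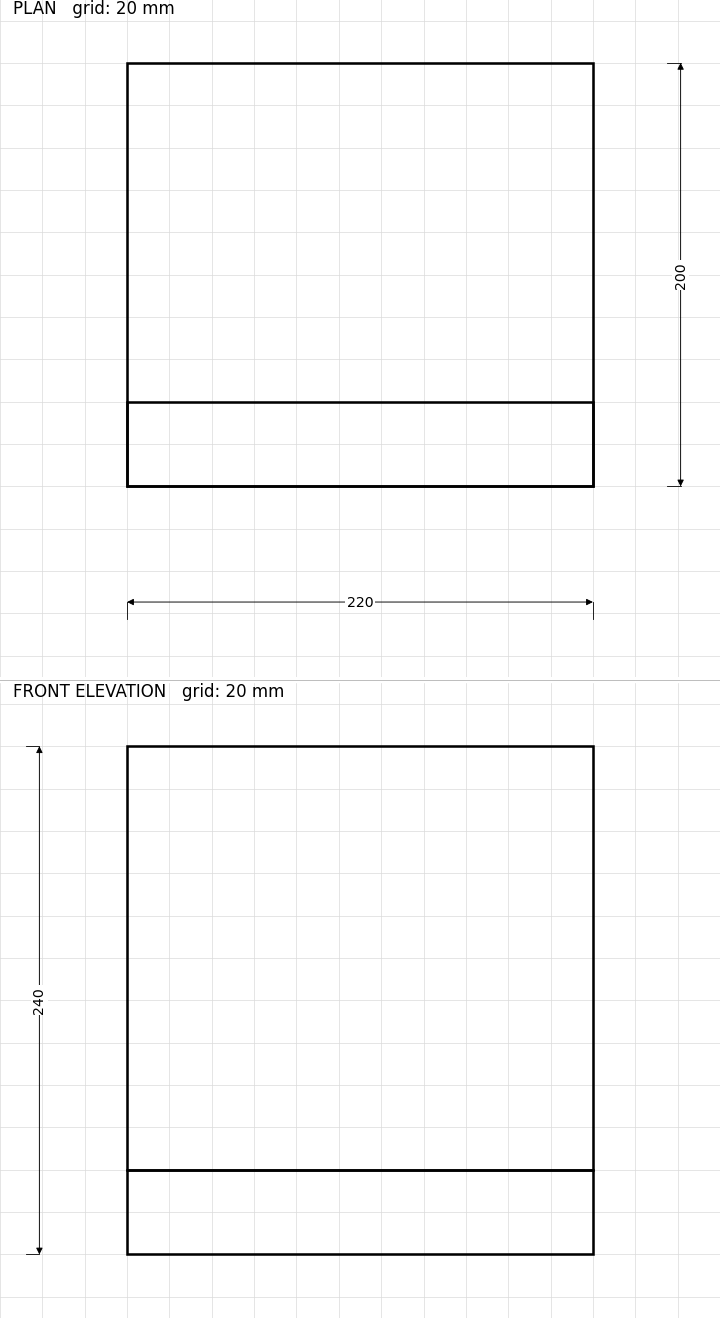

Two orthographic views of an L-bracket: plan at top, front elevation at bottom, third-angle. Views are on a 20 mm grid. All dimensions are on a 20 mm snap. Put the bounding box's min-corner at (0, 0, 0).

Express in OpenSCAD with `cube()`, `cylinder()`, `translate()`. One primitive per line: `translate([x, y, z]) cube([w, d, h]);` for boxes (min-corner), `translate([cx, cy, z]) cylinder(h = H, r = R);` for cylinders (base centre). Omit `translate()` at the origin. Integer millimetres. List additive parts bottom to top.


cube([220, 200, 40]);
translate([0, 0, 40]) cube([220, 40, 200]);
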